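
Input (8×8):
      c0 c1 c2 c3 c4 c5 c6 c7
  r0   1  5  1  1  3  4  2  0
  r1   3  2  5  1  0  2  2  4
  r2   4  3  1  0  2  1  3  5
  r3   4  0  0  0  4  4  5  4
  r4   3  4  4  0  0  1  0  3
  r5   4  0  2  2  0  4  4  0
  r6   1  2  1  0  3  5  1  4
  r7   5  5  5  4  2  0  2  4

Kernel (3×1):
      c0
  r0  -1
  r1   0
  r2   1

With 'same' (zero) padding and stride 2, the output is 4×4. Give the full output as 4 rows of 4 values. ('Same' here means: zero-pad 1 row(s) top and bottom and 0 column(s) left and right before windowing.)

Output[0,0]: The receptive field on the zero-padded input at this output position is [0 / 1 / 3]. Elementwise product with the kernel and sum: 0·-1 + 3·1.

3 5 0 2
1 -5 4 3
0 2 -4 -1
1 3 2 -2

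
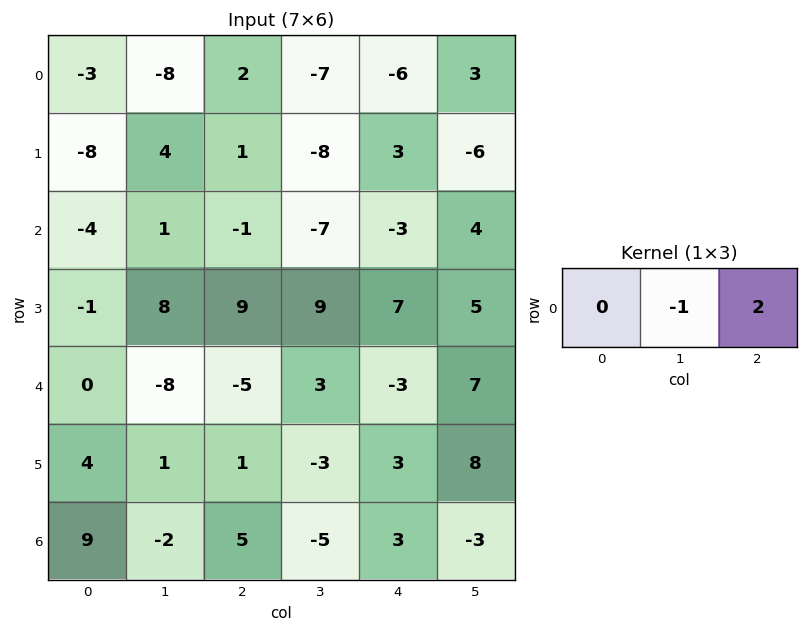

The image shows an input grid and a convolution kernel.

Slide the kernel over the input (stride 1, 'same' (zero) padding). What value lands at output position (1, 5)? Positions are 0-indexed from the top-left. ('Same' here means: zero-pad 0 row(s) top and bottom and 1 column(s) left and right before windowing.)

6

The receptive field on the zero-padded input at this output position is [3 -6 0]. Elementwise product with the kernel and sum: -6·-1 + 0·2.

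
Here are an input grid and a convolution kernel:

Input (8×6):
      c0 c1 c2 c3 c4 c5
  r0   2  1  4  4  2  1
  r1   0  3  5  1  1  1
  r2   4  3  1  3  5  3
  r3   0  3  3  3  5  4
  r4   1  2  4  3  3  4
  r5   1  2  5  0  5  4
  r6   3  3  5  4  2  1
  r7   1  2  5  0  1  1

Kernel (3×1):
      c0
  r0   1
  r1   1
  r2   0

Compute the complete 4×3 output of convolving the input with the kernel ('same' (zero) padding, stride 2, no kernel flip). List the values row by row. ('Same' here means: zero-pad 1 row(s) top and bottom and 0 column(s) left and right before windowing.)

2 4 2
4 6 6
1 7 8
4 10 7

Output[0,0]: The receptive field on the zero-padded input at this output position is [0 / 2 / 0]. Elementwise product with the kernel and sum: 0·1 + 2·1.
Output[0,1]: The receptive field on the zero-padded input at this output position is [0 / 4 / 5]. Elementwise product with the kernel and sum: 0·1 + 4·1.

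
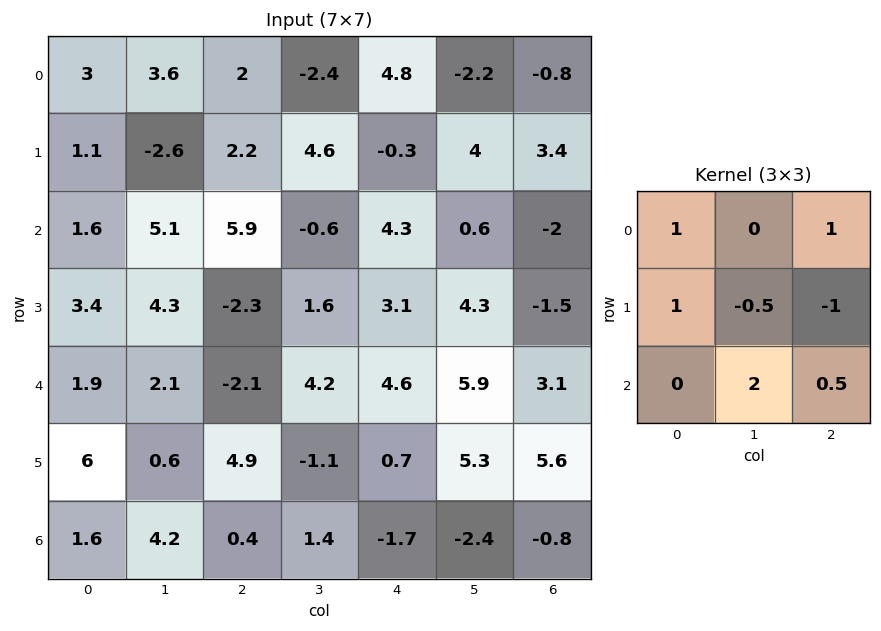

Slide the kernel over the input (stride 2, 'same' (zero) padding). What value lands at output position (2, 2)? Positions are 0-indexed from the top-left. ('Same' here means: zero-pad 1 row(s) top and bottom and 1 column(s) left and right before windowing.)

The receptive field on the zero-padded input at this output position is [1.6 3.1 4.3 / 4.2 4.6 5.9 / -1.1 0.7 5.3]. Elementwise product with the kernel and sum: 1.6·1 + 4.3·1 + 4.2·1 + 4.6·-0.5 + 5.9·-1 + 0.7·2 + 5.3·0.5.

5.95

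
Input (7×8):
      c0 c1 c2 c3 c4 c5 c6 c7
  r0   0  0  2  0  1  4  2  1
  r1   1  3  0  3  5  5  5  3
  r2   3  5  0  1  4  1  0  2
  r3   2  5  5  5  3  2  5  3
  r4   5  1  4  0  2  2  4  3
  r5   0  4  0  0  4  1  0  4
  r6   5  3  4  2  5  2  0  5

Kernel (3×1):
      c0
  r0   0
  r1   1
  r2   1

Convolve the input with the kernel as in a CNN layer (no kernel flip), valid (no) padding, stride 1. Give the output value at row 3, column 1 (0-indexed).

5

The receptive field on the input at this output position is [5 / 1 / 4]. Elementwise product with the kernel and sum: 1·1 + 4·1.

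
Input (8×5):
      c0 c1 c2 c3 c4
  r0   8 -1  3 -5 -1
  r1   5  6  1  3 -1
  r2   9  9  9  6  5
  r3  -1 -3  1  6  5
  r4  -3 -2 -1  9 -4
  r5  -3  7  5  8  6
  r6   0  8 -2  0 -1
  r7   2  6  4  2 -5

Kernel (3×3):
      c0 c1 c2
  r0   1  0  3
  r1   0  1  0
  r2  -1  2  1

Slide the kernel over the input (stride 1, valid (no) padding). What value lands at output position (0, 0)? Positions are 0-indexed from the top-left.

41

The receptive field on the input at this output position is [8 -1 3 / 5 6 1 / 9 9 9]. Elementwise product with the kernel and sum: 8·1 + 3·3 + 6·1 + 9·-1 + 9·2 + 9·1.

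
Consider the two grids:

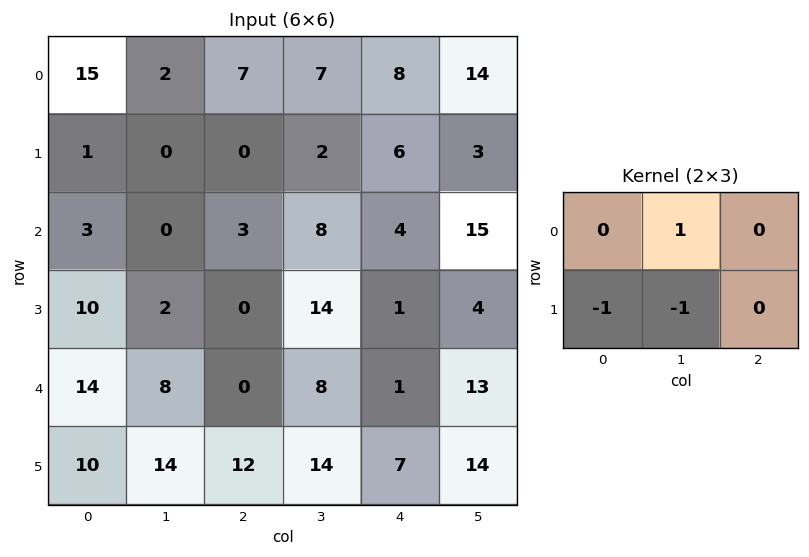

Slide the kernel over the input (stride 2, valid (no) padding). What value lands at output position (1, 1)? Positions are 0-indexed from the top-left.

The receptive field on the input at this output position is [3 8 4 / 0 14 1]. Elementwise product with the kernel and sum: 8·1 + 0·-1 + 14·-1.

-6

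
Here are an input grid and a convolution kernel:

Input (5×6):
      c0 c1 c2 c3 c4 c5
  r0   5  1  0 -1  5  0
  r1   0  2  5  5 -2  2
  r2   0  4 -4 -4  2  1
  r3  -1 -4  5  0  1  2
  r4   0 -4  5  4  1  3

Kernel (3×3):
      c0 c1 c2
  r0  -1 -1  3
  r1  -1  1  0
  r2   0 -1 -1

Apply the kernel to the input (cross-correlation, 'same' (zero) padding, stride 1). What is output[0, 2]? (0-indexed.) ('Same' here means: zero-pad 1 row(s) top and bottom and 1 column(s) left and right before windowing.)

The receptive field on the zero-padded input at this output position is [0 0 0 / 1 0 -1 / 2 5 5]. Elementwise product with the kernel and sum: 0·-1 + 0·-1 + 0·3 + 1·-1 + 0·1 + 5·-1 + 5·-1.

-11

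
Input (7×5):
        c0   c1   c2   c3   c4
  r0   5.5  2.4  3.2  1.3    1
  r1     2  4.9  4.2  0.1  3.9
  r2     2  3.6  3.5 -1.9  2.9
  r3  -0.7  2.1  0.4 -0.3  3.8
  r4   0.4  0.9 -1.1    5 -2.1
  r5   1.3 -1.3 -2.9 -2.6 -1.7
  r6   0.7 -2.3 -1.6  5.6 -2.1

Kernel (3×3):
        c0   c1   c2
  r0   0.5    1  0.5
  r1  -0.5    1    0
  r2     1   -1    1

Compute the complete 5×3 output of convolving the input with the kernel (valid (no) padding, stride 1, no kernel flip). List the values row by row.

12.55 5 9.7
8.2 9.8 5
7.2 10.7 -7.4
2.35 -1.25 5.35
-0 4.5 -7.05

Output[0,0]: The receptive field on the input at this output position is [5.5 2.4 3.2 / 2 4.9 4.2 / 2 3.6 3.5]. Elementwise product with the kernel and sum: 5.5·0.5 + 2.4·1 + 3.2·0.5 + 2·-0.5 + 4.9·1 + 2·1 + 3.6·-1 + 3.5·1.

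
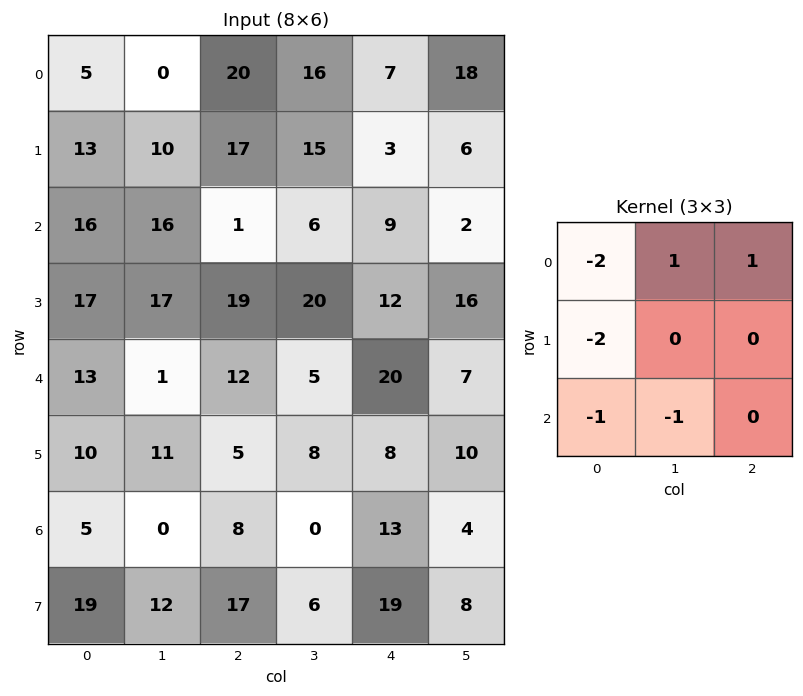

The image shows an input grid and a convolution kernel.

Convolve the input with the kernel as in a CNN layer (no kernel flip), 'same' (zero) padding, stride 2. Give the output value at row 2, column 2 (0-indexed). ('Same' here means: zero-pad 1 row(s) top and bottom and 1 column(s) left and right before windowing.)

-38

The receptive field on the zero-padded input at this output position is [20 12 16 / 5 20 7 / 8 8 10]. Elementwise product with the kernel and sum: 20·-2 + 12·1 + 16·1 + 5·-2 + 8·-1 + 8·-1.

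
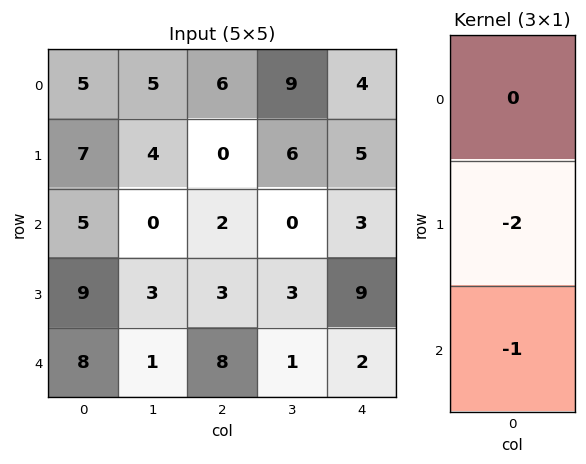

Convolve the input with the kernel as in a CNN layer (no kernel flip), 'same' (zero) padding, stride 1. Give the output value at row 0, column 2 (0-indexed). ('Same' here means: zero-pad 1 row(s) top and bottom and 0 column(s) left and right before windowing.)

-12

The receptive field on the zero-padded input at this output position is [0 / 6 / 0]. Elementwise product with the kernel and sum: 6·-2 + 0·-1.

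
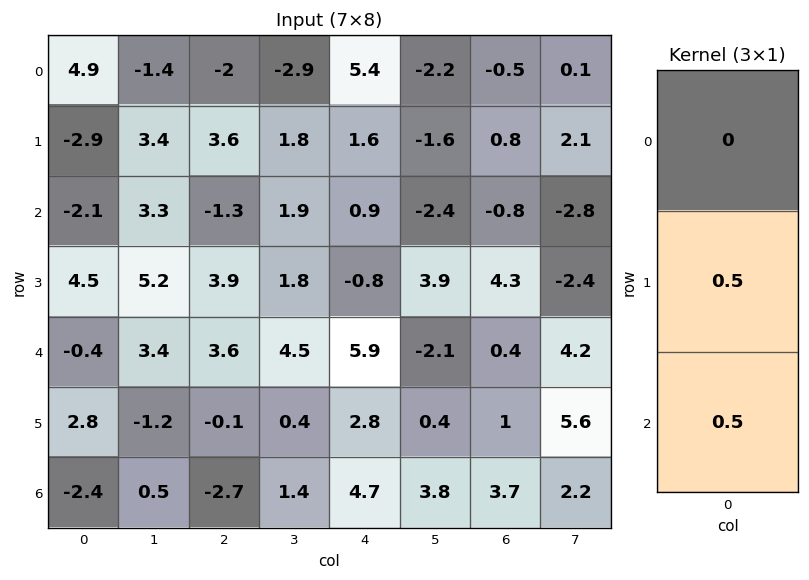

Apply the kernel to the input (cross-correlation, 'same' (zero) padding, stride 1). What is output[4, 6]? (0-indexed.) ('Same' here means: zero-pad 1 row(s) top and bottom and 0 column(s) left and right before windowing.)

The receptive field on the zero-padded input at this output position is [4.3 / 0.4 / 1]. Elementwise product with the kernel and sum: 0.4·0.5 + 1·0.5.

0.7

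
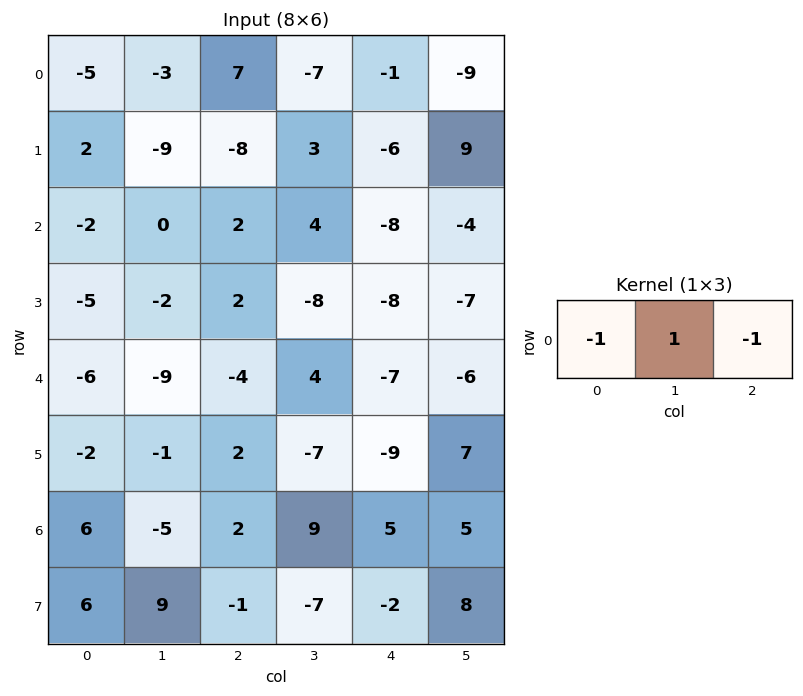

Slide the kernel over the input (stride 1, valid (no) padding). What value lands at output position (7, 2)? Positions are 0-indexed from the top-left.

The receptive field on the input at this output position is [-1 -7 -2]. Elementwise product with the kernel and sum: -1·-1 + -7·1 + -2·-1.

-4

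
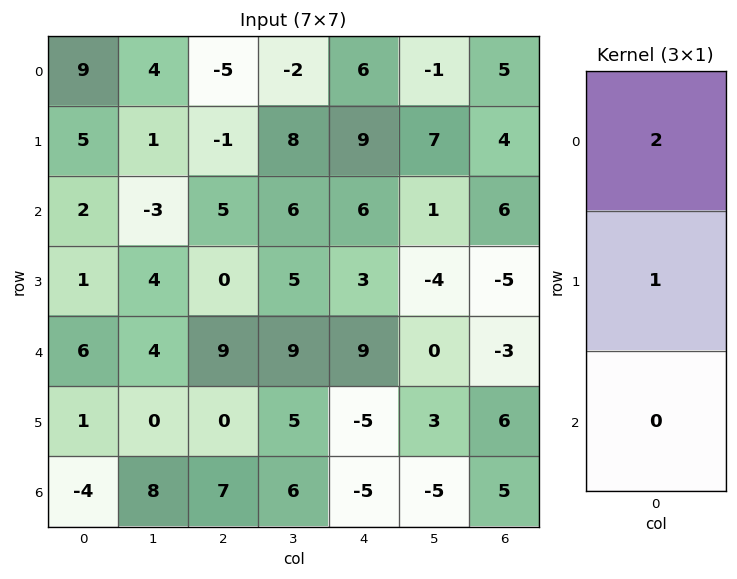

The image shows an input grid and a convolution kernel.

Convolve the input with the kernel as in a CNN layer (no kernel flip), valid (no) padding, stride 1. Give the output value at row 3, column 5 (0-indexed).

-8

The receptive field on the input at this output position is [-4 / 0 / 3]. Elementwise product with the kernel and sum: -4·2 + 0·1.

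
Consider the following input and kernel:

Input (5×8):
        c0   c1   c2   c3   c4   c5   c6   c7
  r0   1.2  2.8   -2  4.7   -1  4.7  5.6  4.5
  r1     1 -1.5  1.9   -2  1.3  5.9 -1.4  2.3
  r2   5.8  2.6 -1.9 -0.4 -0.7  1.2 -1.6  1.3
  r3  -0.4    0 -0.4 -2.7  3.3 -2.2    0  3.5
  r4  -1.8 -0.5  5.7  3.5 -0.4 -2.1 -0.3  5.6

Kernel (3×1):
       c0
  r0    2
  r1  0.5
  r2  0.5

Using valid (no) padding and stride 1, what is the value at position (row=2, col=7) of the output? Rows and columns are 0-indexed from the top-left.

The receptive field on the input at this output position is [1.3 / 3.5 / 5.6]. Elementwise product with the kernel and sum: 1.3·2 + 3.5·0.5 + 5.6·0.5.

7.15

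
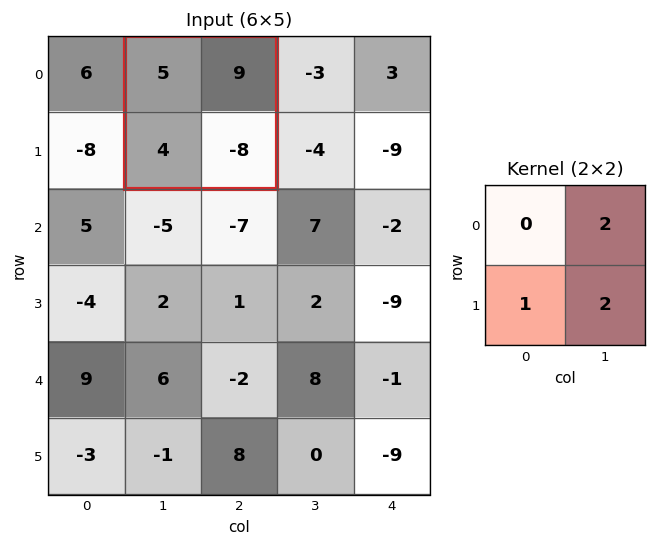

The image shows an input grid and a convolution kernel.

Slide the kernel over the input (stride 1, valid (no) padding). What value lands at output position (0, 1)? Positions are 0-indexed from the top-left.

The receptive field on the input at this output position is [5 9 / 4 -8]. Elementwise product with the kernel and sum: 9·2 + 4·1 + -8·2.

6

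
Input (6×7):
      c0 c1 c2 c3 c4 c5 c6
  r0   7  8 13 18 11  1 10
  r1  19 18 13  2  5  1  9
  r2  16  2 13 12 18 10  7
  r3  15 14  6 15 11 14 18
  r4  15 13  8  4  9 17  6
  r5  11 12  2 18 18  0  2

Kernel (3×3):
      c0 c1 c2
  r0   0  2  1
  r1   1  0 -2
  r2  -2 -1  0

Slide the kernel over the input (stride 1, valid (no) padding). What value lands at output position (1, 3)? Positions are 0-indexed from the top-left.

-38

The receptive field on the input at this output position is [2 5 1 / 12 18 10 / 15 11 14]. Elementwise product with the kernel and sum: 5·2 + 1·1 + 12·1 + 10·-2 + 15·-2 + 11·-1.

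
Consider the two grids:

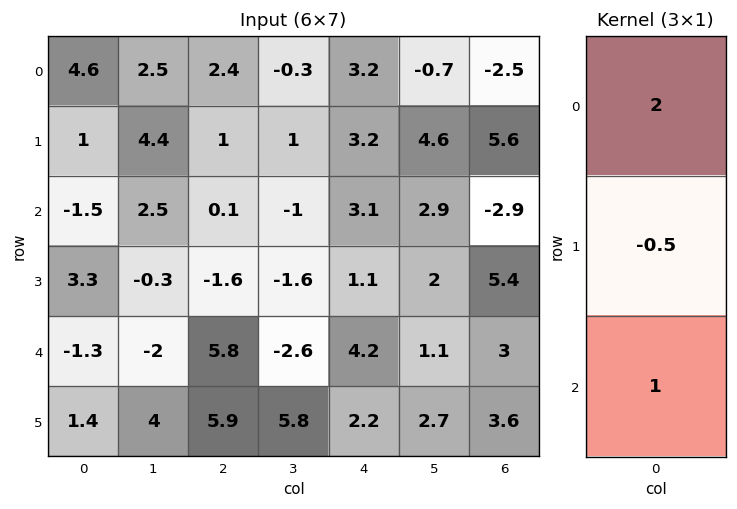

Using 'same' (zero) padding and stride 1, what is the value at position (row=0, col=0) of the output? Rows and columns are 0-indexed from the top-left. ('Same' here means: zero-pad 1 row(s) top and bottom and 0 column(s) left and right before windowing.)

The receptive field on the zero-padded input at this output position is [0 / 4.6 / 1]. Elementwise product with the kernel and sum: 0·2 + 4.6·-0.5 + 1·1.

-1.3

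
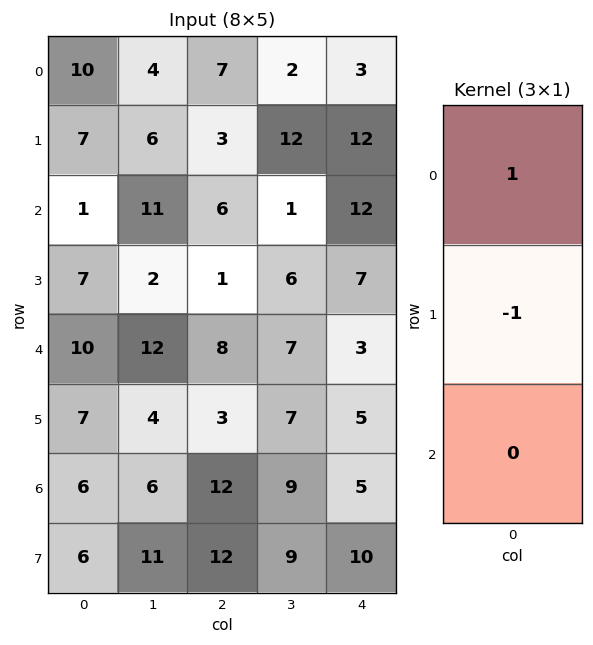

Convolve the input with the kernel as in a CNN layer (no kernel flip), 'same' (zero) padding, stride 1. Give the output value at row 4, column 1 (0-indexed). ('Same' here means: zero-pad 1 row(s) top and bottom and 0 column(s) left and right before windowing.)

The receptive field on the zero-padded input at this output position is [2 / 12 / 4]. Elementwise product with the kernel and sum: 2·1 + 12·-1.

-10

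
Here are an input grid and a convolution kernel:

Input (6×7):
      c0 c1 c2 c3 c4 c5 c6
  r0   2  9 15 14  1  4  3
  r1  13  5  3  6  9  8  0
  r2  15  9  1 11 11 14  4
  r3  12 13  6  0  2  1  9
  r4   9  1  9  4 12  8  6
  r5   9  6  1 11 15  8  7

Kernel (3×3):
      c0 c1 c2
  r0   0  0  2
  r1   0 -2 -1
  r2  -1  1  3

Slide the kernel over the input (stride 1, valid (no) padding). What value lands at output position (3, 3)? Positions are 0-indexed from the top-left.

-2

The receptive field on the input at this output position is [0 2 1 / 4 12 8 / 11 15 8]. Elementwise product with the kernel and sum: 1·2 + 12·-2 + 8·-1 + 11·-1 + 15·1 + 8·3.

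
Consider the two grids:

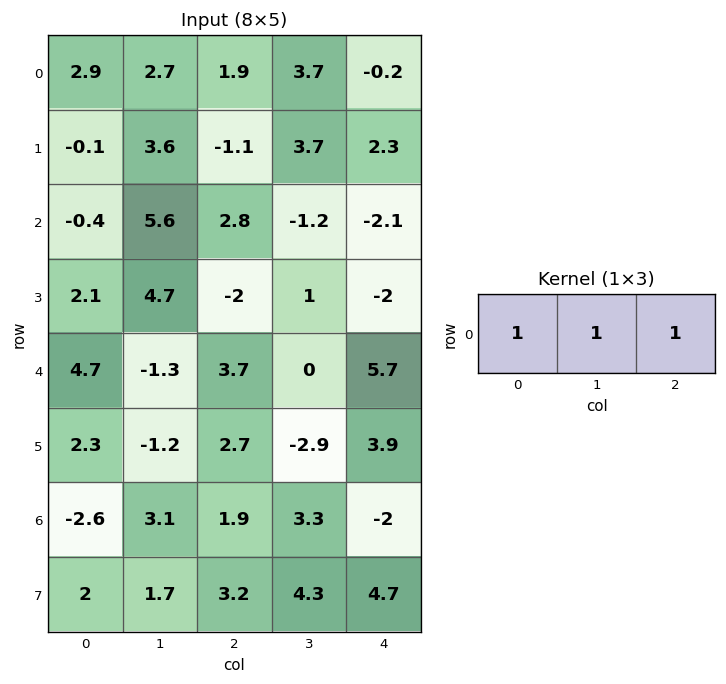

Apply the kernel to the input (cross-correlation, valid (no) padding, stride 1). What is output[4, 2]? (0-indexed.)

9.4

The receptive field on the input at this output position is [3.7 0 5.7]. Elementwise product with the kernel and sum: 3.7·1 + 0·1 + 5.7·1.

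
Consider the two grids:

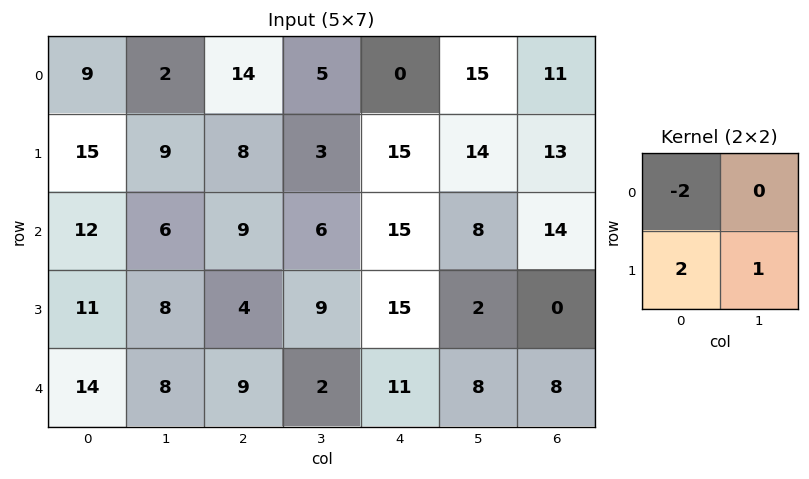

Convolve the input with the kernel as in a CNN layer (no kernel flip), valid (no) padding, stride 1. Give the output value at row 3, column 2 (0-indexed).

12

The receptive field on the input at this output position is [4 9 / 9 2]. Elementwise product with the kernel and sum: 4·-2 + 9·2 + 2·1.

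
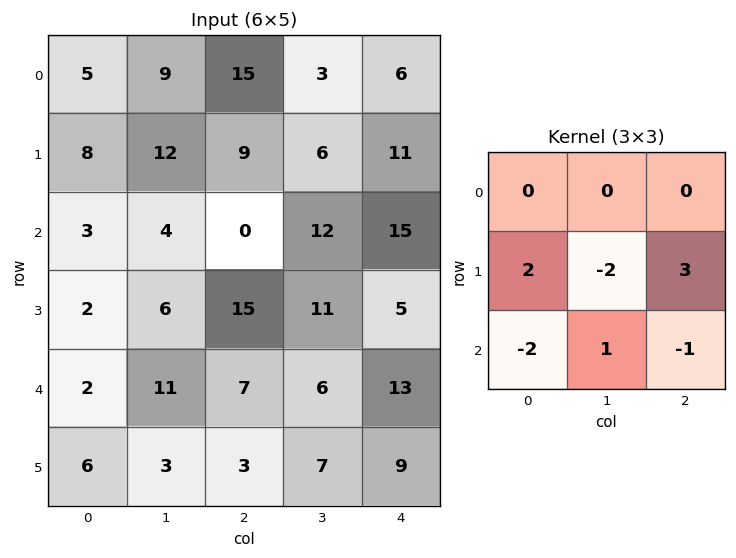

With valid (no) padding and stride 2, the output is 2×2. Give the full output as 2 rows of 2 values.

17 36
37 2

Output[0,0]: The receptive field on the input at this output position is [5 9 15 / 8 12 9 / 3 4 0]. Elementwise product with the kernel and sum: 8·2 + 12·-2 + 9·3 + 3·-2 + 4·1 + 0·-1.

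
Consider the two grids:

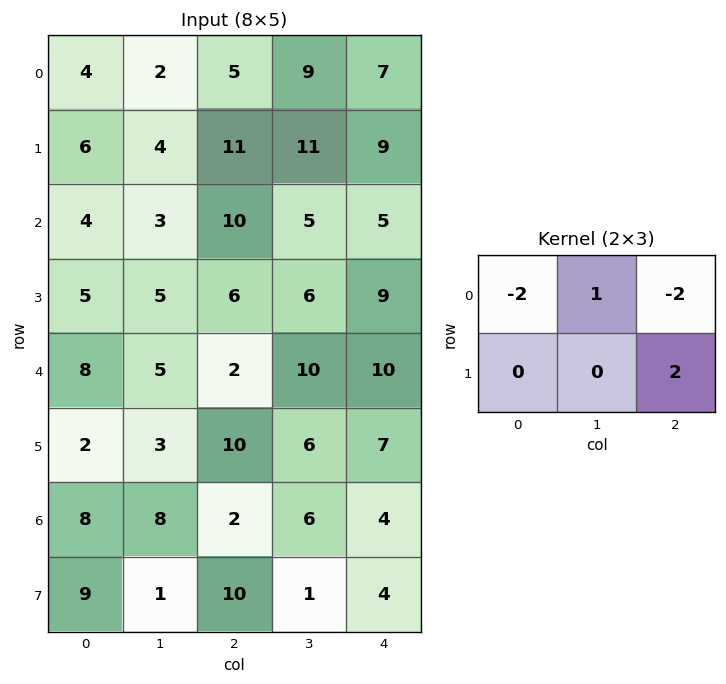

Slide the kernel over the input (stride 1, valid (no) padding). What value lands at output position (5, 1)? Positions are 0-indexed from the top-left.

The receptive field on the input at this output position is [3 10 6 / 8 2 6]. Elementwise product with the kernel and sum: 3·-2 + 10·1 + 6·-2 + 6·2.

4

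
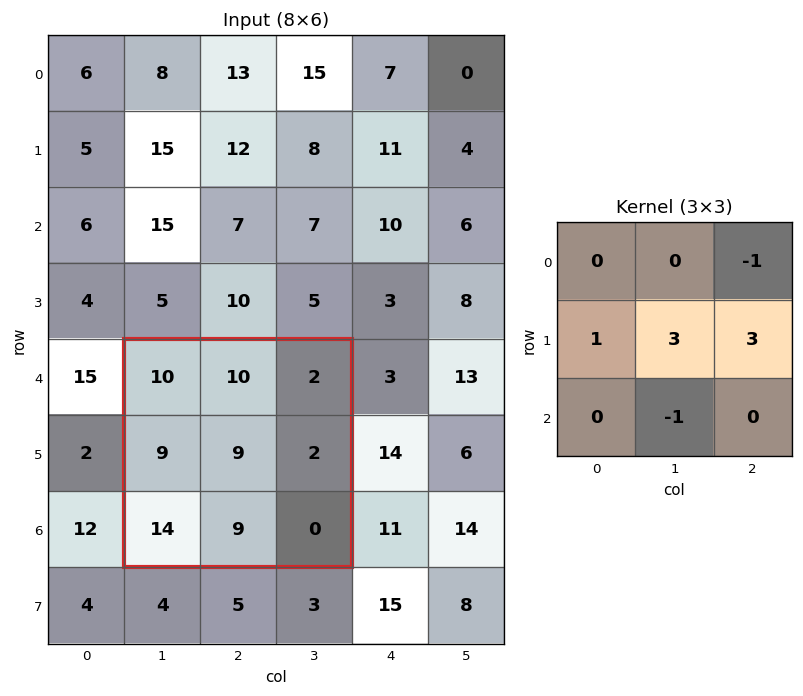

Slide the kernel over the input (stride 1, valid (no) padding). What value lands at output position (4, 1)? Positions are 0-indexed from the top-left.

The receptive field on the input at this output position is [10 10 2 / 9 9 2 / 14 9 0]. Elementwise product with the kernel and sum: 2·-1 + 9·1 + 9·3 + 2·3 + 9·-1.

31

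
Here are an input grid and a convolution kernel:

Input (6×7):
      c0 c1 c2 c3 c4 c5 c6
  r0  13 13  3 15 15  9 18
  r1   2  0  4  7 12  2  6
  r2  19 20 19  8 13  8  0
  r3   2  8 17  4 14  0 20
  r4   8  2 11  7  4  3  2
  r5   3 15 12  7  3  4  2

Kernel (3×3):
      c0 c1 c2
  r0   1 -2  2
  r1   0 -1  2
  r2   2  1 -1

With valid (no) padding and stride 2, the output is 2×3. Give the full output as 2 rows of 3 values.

Output[0,0]: The receptive field on the input at this output position is [13 13 3 / 2 0 4 / 19 20 19]. Elementwise product with the kernel and sum: 13·1 + 13·-2 + 3·2 + 0·-1 + 4·2 + 19·2 + 20·1 + 19·-1.
Output[0,1]: The receptive field on the input at this output position is [3 15 15 / 4 7 12 / 19 8 13]. Elementwise product with the kernel and sum: 3·1 + 15·-2 + 15·2 + 7·-1 + 12·2 + 19·2 + 8·1 + 13·-1.

40 53 77
50 78 46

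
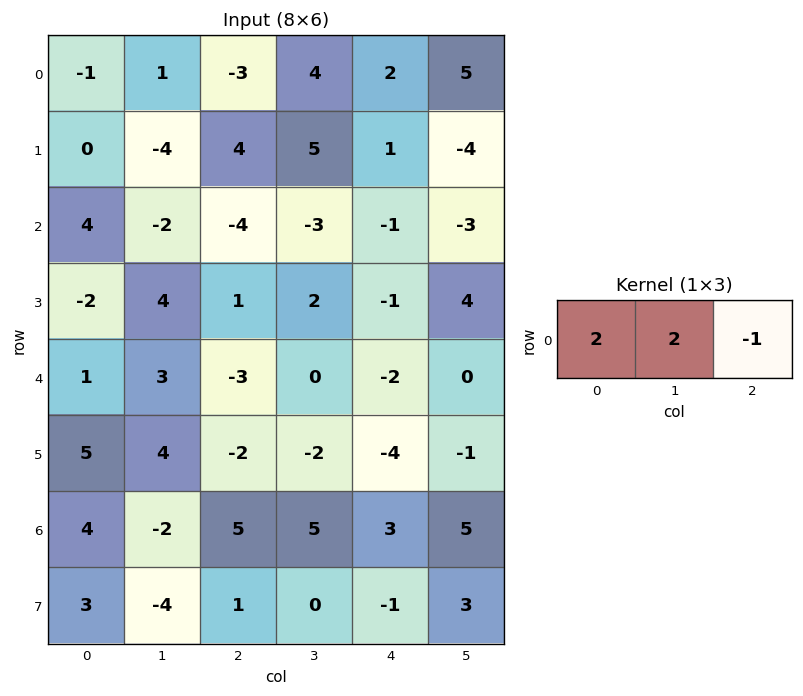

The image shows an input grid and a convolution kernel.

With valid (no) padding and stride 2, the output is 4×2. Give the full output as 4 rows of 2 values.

Output[0,0]: The receptive field on the input at this output position is [-1 1 -3]. Elementwise product with the kernel and sum: -1·2 + 1·2 + -3·-1.
Output[0,1]: The receptive field on the input at this output position is [-3 4 2]. Elementwise product with the kernel and sum: -3·2 + 4·2 + 2·-1.

3 0
8 -13
11 -4
-1 17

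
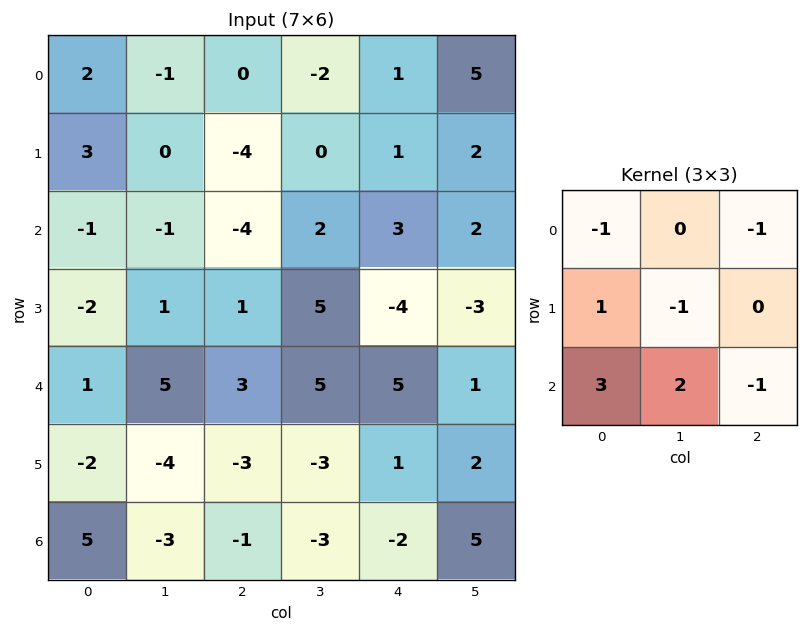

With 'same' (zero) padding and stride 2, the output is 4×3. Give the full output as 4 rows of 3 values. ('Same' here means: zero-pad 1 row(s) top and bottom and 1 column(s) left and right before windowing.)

4 -9 -3
-4 3 7
-2 -19 -11
-1 5 0

Output[0,0]: The receptive field on the zero-padded input at this output position is [0 0 0 / 0 2 -1 / 0 3 0]. Elementwise product with the kernel and sum: 0·-1 + 0·-1 + 0·1 + 2·-1 + 0·3 + 3·2 + 0·-1.
Output[0,1]: The receptive field on the zero-padded input at this output position is [0 0 0 / -1 0 -2 / 0 -4 0]. Elementwise product with the kernel and sum: 0·-1 + 0·-1 + -1·1 + 0·-1 + 0·3 + -4·2 + 0·-1.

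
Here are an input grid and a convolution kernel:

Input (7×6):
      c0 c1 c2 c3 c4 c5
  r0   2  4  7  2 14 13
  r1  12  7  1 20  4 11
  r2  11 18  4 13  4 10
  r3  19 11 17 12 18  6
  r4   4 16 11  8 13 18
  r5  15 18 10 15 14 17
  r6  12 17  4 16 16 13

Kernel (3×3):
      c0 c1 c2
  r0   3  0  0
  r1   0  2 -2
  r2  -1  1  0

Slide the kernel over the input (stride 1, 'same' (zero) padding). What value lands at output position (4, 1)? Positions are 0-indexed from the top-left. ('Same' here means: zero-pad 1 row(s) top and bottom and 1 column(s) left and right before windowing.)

70

The receptive field on the zero-padded input at this output position is [19 11 17 / 4 16 11 / 15 18 10]. Elementwise product with the kernel and sum: 19·3 + 16·2 + 11·-2 + 15·-1 + 18·1.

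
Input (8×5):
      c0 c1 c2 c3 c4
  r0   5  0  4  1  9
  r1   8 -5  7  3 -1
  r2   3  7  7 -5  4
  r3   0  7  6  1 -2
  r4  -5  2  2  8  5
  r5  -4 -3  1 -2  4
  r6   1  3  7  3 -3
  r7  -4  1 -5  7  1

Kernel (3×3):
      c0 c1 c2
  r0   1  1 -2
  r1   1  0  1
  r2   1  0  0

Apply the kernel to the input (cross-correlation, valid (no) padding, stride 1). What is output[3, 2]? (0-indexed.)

The receptive field on the input at this output position is [6 1 -2 / 2 8 5 / 1 -2 4]. Elementwise product with the kernel and sum: 6·1 + 1·1 + -2·-2 + 2·1 + 5·1 + 1·1.

19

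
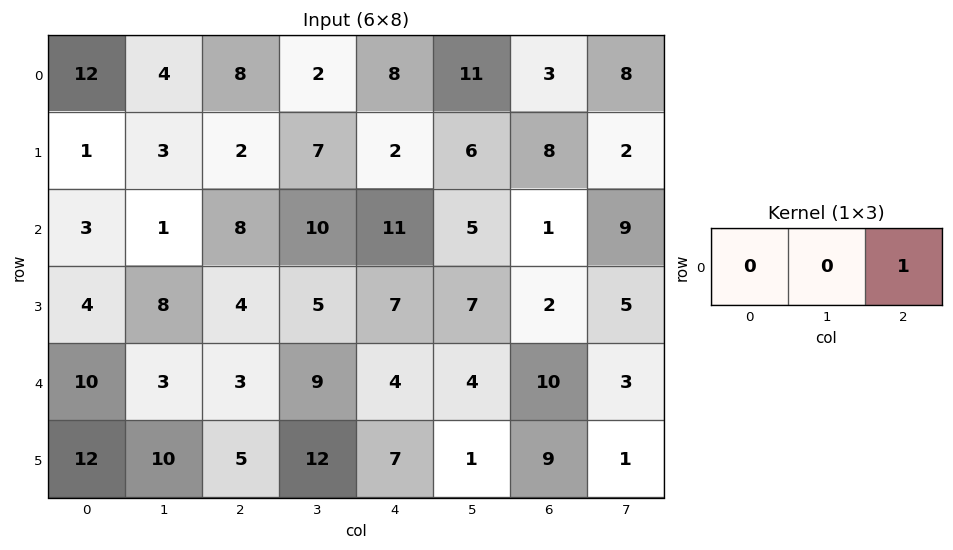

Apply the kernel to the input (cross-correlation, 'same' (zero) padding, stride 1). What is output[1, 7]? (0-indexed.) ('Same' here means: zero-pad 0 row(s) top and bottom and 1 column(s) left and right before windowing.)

The receptive field on the zero-padded input at this output position is [8 2 0]. Elementwise product with the kernel and sum: 0·1.

0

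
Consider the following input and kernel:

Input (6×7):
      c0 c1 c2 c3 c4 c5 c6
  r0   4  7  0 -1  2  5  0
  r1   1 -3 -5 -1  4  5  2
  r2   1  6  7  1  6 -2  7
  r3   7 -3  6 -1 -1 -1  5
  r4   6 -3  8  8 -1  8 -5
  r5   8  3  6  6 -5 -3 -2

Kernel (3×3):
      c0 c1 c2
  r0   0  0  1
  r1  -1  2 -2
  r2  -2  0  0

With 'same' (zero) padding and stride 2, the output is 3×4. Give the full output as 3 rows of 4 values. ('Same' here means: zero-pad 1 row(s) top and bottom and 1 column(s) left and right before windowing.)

-6 1 -3 -15
-13 11 22 18
15 -4 -39 -12

Output[0,0]: The receptive field on the zero-padded input at this output position is [0 0 0 / 0 4 7 / 0 1 -3]. Elementwise product with the kernel and sum: 0·1 + 0·-1 + 4·2 + 7·-2 + 0·-2.
Output[0,1]: The receptive field on the zero-padded input at this output position is [0 0 0 / 7 0 -1 / -3 -5 -1]. Elementwise product with the kernel and sum: 0·1 + 7·-1 + 0·2 + -1·-2 + -3·-2.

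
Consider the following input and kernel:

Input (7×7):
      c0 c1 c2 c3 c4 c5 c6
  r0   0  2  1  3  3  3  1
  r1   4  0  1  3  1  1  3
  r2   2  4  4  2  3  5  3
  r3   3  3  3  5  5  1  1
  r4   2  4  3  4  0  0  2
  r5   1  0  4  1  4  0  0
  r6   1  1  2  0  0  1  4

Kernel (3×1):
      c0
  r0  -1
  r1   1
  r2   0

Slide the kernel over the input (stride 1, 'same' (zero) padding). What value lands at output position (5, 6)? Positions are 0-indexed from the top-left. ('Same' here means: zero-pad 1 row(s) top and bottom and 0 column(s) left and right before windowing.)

The receptive field on the zero-padded input at this output position is [2 / 0 / 4]. Elementwise product with the kernel and sum: 2·-1 + 0·1.

-2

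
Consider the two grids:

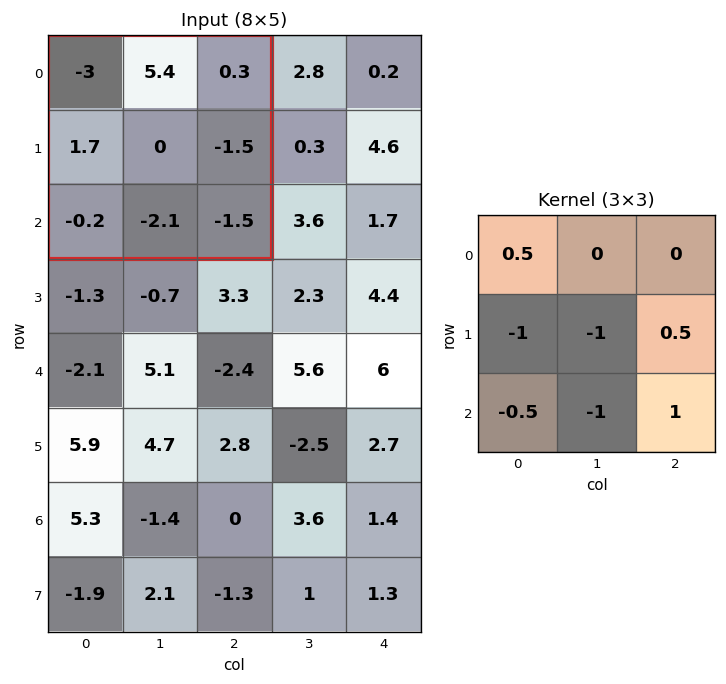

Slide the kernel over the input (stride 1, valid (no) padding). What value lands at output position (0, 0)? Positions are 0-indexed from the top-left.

-3.25

The receptive field on the input at this output position is [-3 5.4 0.3 / 1.7 0 -1.5 / -0.2 -2.1 -1.5]. Elementwise product with the kernel and sum: -3·0.5 + 1.7·-1 + 0·-1 + -1.5·0.5 + -0.2·-0.5 + -2.1·-1 + -1.5·1.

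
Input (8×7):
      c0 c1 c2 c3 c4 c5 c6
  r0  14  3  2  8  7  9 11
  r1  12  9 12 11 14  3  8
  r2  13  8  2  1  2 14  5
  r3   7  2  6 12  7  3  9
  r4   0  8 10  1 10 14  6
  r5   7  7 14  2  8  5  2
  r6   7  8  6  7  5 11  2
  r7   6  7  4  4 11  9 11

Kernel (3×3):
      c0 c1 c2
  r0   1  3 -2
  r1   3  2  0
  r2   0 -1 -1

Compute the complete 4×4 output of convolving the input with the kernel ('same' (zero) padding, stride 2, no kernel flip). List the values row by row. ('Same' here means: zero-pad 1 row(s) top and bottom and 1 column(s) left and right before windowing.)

7 -10 21 41
35 33 44 70
3 24 37 82
8 73 27 37

Output[0,0]: The receptive field on the zero-padded input at this output position is [0 0 0 / 0 14 3 / 0 12 9]. Elementwise product with the kernel and sum: 0·1 + 0·3 + 0·-2 + 0·3 + 14·2 + 12·-1 + 9·-1.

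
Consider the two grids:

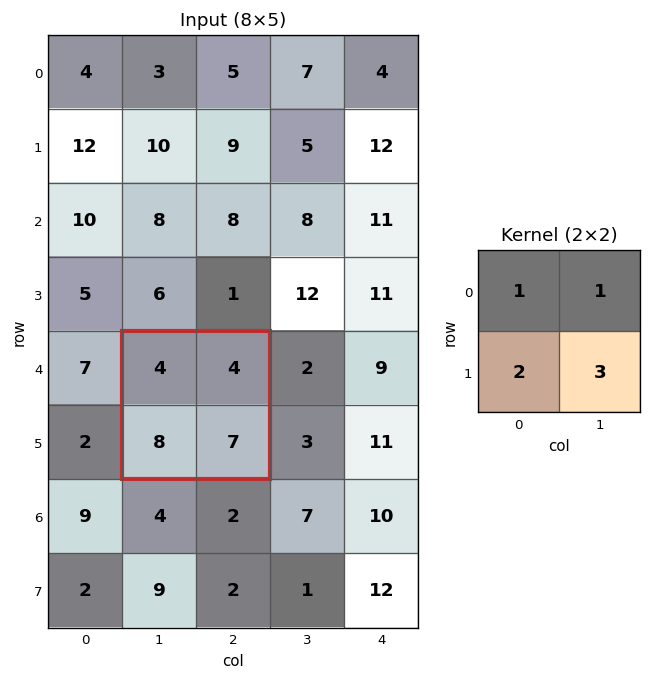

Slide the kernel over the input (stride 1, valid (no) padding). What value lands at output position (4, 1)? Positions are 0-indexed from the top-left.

The receptive field on the input at this output position is [4 4 / 8 7]. Elementwise product with the kernel and sum: 4·1 + 4·1 + 8·2 + 7·3.

45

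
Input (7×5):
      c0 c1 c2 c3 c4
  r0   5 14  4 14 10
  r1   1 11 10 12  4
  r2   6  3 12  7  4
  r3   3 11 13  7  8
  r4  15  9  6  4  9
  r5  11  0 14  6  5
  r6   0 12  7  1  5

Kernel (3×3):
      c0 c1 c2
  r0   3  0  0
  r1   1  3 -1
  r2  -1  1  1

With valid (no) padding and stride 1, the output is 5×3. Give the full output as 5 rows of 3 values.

Output[0,0]: The receptive field on the input at this output position is [5 14 4 / 1 11 10 / 6 3 12]. Elementwise product with the kernel and sum: 5·3 + 1·1 + 11·3 + 10·-1 + 6·-1 + 3·1 + 12·1.
Output[0,1]: The receptive field on the input at this output position is [14 4 14 / 11 10 12 / 3 12 7]. Elementwise product with the kernel and sum: 14·3 + 11·1 + 10·3 + 12·-1 + 3·-1 + 12·1 + 7·1.

48 87 53
27 74 61
41 53 69
48 76 45
61 59 44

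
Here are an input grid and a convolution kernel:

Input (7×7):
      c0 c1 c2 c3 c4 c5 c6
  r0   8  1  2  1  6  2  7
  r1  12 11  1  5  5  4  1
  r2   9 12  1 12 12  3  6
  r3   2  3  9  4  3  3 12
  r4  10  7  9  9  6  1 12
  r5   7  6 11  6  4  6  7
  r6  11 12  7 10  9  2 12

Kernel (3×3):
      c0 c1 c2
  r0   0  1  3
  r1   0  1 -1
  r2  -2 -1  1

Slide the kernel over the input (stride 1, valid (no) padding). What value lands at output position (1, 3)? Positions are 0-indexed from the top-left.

The receptive field on the input at this output position is [5 5 4 / 12 12 3 / 4 3 3]. Elementwise product with the kernel and sum: 5·1 + 4·3 + 12·1 + 3·-1 + 4·-2 + 3·-1 + 3·1.

18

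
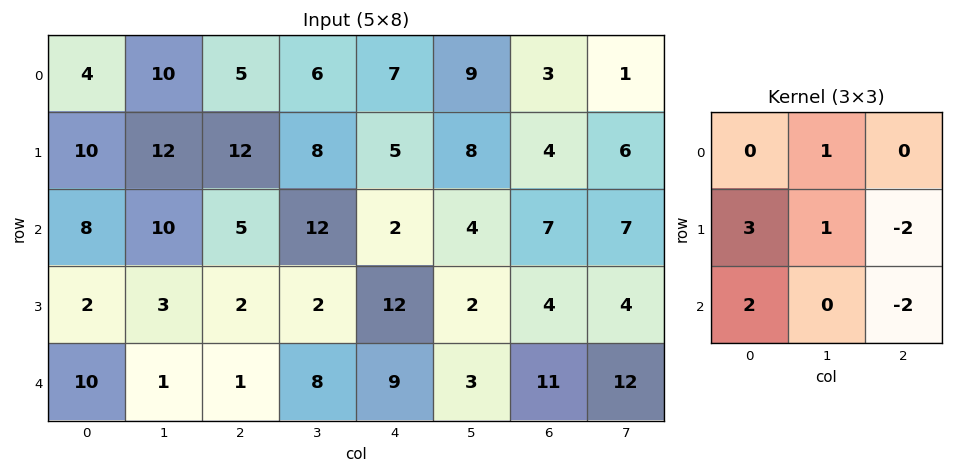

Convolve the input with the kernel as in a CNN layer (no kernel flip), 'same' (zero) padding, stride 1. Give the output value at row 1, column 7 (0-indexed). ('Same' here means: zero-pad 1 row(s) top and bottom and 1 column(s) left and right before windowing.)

The receptive field on the zero-padded input at this output position is [3 1 0 / 4 6 0 / 7 7 0]. Elementwise product with the kernel and sum: 1·1 + 4·3 + 6·1 + 0·-2 + 7·2 + 0·-2.

33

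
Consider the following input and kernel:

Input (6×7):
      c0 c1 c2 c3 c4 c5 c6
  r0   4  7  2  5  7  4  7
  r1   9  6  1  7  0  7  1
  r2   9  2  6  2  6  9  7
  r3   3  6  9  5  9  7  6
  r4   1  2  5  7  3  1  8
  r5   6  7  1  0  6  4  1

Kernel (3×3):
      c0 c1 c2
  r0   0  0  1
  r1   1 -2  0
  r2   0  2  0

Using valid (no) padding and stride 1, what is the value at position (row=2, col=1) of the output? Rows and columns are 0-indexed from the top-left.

The receptive field on the input at this output position is [2 6 2 / 6 9 5 / 2 5 7]. Elementwise product with the kernel and sum: 2·1 + 6·1 + 9·-2 + 5·2.

0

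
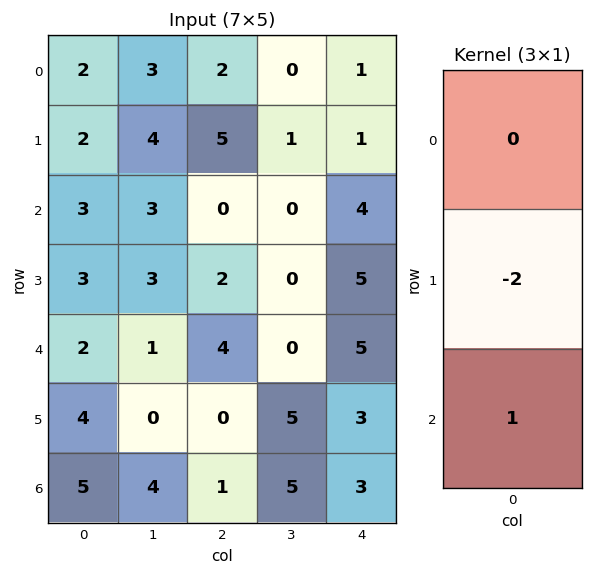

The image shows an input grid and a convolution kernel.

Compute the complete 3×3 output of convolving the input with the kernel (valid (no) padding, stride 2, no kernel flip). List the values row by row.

Output[0,0]: The receptive field on the input at this output position is [2 / 2 / 3]. Elementwise product with the kernel and sum: 2·-2 + 3·1.
Output[0,1]: The receptive field on the input at this output position is [2 / 5 / 0]. Elementwise product with the kernel and sum: 5·-2 + 0·1.

-1 -10 2
-4 0 -5
-3 1 -3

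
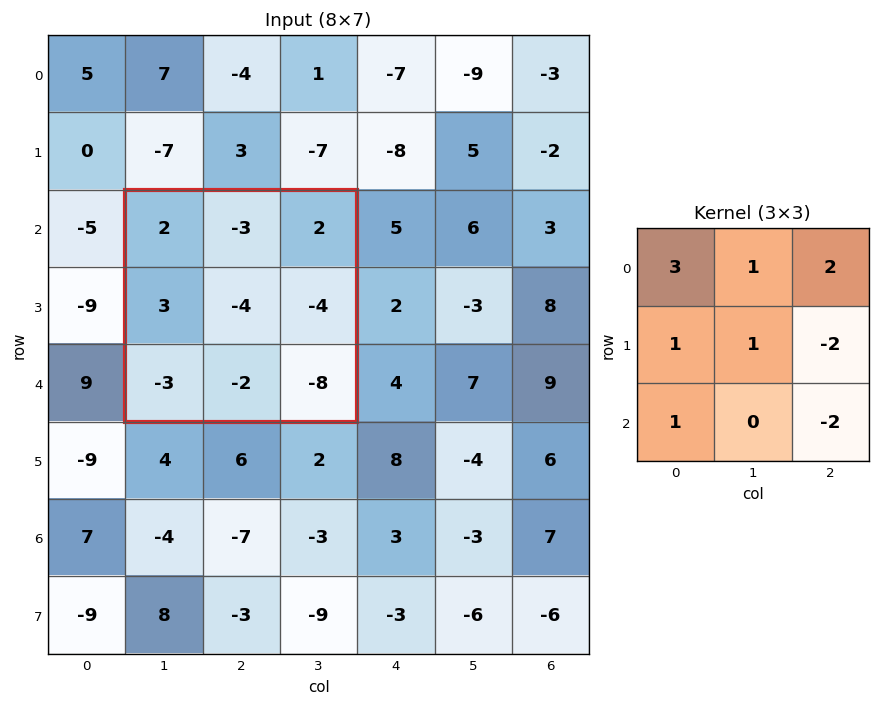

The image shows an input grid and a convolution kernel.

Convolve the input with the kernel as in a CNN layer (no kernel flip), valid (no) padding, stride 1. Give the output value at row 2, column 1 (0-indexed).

27

The receptive field on the input at this output position is [2 -3 2 / 3 -4 -4 / -3 -2 -8]. Elementwise product with the kernel and sum: 2·3 + -3·1 + 2·2 + 3·1 + -4·1 + -4·-2 + -3·1 + -8·-2.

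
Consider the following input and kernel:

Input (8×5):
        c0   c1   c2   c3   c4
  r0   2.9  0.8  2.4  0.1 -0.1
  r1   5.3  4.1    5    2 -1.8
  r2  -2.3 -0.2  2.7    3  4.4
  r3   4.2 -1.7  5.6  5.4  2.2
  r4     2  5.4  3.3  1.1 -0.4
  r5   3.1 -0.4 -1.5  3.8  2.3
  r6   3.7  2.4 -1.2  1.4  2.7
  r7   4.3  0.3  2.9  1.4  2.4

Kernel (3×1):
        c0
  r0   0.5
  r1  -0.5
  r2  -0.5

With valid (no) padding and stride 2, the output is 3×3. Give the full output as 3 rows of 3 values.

Output[0,0]: The receptive field on the input at this output position is [2.9 / 5.3 / -2.3]. Elementwise product with the kernel and sum: 2.9·0.5 + 5.3·-0.5 + -2.3·-0.5.
Output[0,1]: The receptive field on the input at this output position is [2.4 / 5 / 2.7]. Elementwise product with the kernel and sum: 2.4·0.5 + 5·-0.5 + 2.7·-0.5.

-0.05 -2.65 -1.35
-4.25 -3.1 1.3
-2.4 3 -2.7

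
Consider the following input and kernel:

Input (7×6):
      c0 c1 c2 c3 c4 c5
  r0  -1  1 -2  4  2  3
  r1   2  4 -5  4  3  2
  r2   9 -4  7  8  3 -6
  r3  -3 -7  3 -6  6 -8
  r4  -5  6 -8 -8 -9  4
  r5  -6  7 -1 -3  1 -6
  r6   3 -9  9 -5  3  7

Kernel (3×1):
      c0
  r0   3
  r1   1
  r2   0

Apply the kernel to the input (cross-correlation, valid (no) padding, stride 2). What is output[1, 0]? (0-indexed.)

The receptive field on the input at this output position is [9 / -3 / -5]. Elementwise product with the kernel and sum: 9·3 + -3·1.

24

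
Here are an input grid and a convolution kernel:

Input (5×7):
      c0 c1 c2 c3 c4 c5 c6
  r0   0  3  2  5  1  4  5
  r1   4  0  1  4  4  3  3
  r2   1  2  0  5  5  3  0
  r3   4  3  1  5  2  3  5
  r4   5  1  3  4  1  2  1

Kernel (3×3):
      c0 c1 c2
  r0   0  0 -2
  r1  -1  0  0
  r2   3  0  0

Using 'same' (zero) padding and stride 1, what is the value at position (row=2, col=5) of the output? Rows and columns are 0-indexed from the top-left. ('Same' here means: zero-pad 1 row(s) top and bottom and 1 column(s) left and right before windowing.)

-5

The receptive field on the zero-padded input at this output position is [4 3 3 / 5 3 0 / 2 3 5]. Elementwise product with the kernel and sum: 3·-2 + 5·-1 + 2·3.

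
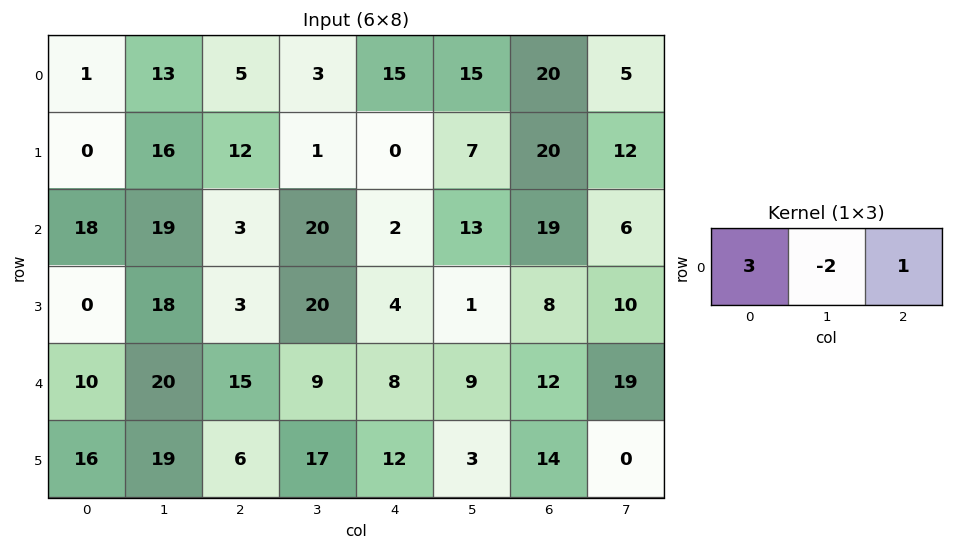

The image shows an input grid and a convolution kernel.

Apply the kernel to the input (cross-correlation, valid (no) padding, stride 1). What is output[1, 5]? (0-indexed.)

-7

The receptive field on the input at this output position is [7 20 12]. Elementwise product with the kernel and sum: 7·3 + 20·-2 + 12·1.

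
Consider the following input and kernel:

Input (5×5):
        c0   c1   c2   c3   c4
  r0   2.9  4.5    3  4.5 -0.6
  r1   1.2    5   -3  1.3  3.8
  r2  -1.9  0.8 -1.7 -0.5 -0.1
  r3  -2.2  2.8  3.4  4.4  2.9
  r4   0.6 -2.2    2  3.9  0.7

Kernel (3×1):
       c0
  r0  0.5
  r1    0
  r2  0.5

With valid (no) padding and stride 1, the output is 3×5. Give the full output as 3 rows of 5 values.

0.5 2.65 0.65 2 -0.35
-0.5 3.9 0.2 2.85 3.35
-0.65 -0.7 0.15 1.7 0.3

Output[0,0]: The receptive field on the input at this output position is [2.9 / 1.2 / -1.9]. Elementwise product with the kernel and sum: 2.9·0.5 + -1.9·0.5.
Output[0,1]: The receptive field on the input at this output position is [4.5 / 5 / 0.8]. Elementwise product with the kernel and sum: 4.5·0.5 + 0.8·0.5.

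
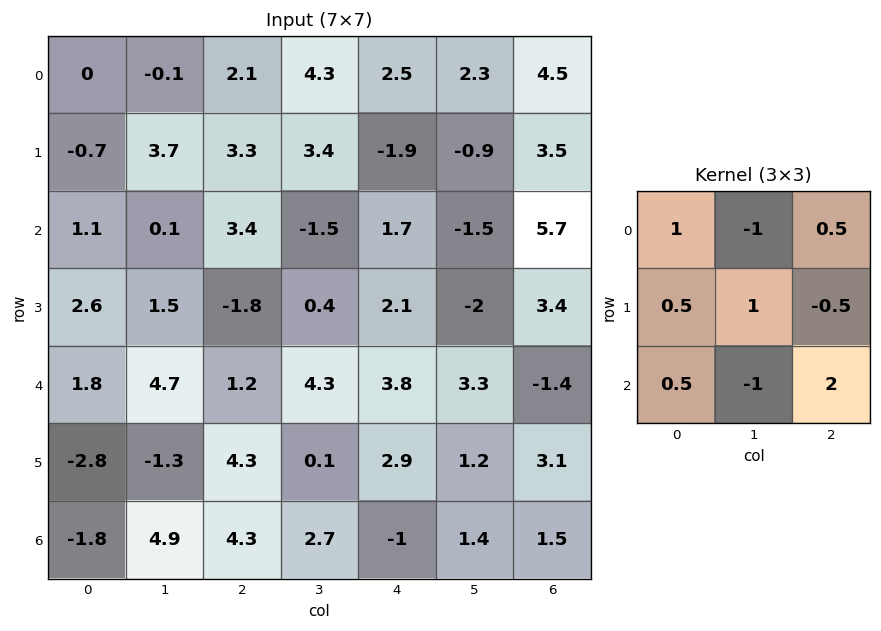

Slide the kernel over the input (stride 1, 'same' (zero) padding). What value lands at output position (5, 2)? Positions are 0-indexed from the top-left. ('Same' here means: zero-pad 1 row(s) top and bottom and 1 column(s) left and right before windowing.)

12.8

The receptive field on the zero-padded input at this output position is [4.7 1.2 4.3 / -1.3 4.3 0.1 / 4.9 4.3 2.7]. Elementwise product with the kernel and sum: 4.7·1 + 1.2·-1 + 4.3·0.5 + -1.3·0.5 + 4.3·1 + 0.1·-0.5 + 4.9·0.5 + 4.3·-1 + 2.7·2.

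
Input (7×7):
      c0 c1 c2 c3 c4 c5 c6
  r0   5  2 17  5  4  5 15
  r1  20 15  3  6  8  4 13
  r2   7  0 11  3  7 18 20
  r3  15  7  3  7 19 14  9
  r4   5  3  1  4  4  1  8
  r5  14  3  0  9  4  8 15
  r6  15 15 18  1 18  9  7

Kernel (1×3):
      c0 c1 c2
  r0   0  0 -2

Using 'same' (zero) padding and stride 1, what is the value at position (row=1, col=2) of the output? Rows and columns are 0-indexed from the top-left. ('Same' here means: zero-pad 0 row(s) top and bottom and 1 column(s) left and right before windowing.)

The receptive field on the zero-padded input at this output position is [15 3 6]. Elementwise product with the kernel and sum: 6·-2.

-12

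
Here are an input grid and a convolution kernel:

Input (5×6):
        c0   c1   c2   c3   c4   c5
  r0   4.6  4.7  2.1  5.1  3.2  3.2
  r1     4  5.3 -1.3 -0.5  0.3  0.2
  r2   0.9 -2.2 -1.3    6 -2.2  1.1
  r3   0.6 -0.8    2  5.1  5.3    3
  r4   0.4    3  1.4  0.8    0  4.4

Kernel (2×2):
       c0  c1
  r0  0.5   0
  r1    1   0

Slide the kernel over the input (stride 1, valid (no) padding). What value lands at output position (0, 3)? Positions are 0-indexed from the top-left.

The receptive field on the input at this output position is [5.1 3.2 / -0.5 0.3]. Elementwise product with the kernel and sum: 5.1·0.5 + -0.5·1.

2.05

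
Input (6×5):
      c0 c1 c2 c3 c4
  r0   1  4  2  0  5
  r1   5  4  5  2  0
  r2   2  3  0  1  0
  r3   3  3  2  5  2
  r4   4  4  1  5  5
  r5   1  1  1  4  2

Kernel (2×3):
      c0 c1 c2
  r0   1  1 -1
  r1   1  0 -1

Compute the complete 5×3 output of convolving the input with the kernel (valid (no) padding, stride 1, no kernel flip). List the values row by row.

3 8 2
6 9 7
6 0 1
7 -1 1
7 -3 0

Output[0,0]: The receptive field on the input at this output position is [1 4 2 / 5 4 5]. Elementwise product with the kernel and sum: 1·1 + 4·1 + 2·-1 + 5·1 + 5·-1.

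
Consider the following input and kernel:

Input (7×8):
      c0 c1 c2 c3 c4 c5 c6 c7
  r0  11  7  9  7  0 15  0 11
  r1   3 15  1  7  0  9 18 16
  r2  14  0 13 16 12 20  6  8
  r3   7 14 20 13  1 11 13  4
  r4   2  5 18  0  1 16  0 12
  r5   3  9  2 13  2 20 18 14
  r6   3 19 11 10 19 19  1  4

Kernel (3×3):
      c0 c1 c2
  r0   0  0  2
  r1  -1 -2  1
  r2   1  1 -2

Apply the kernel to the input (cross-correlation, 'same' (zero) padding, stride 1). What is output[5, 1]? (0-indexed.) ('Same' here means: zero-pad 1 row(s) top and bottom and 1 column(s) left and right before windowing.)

17

The receptive field on the zero-padded input at this output position is [2 5 18 / 3 9 2 / 3 19 11]. Elementwise product with the kernel and sum: 18·2 + 3·-1 + 9·-2 + 2·1 + 3·1 + 19·1 + 11·-2.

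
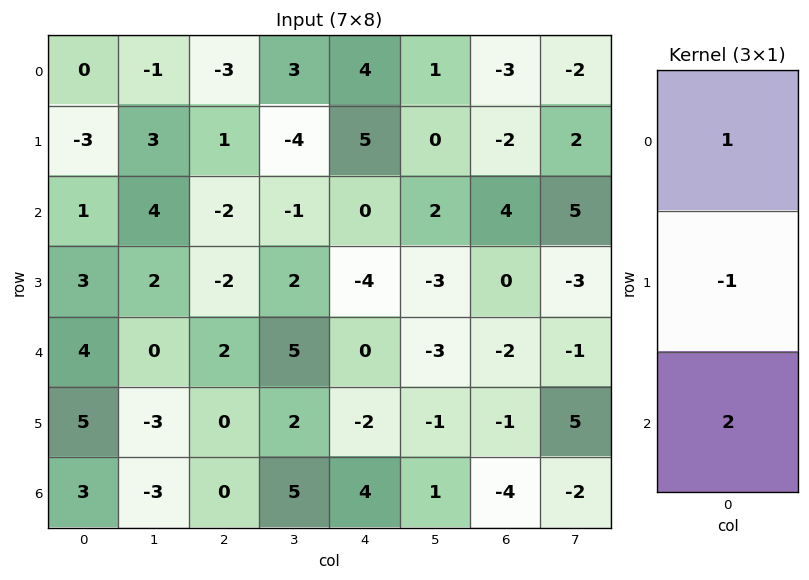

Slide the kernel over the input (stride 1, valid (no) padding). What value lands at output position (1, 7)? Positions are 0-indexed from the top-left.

The receptive field on the input at this output position is [2 / 5 / -3]. Elementwise product with the kernel and sum: 2·1 + 5·-1 + -3·2.

-9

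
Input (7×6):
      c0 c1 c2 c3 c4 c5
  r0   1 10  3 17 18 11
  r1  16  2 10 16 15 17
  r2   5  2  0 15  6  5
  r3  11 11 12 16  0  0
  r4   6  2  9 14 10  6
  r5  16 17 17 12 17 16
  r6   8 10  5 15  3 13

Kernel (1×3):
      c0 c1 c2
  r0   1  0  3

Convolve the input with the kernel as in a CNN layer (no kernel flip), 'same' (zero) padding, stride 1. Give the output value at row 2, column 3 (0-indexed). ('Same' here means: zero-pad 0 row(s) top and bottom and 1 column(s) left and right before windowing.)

The receptive field on the zero-padded input at this output position is [0 15 6]. Elementwise product with the kernel and sum: 0·1 + 6·3.

18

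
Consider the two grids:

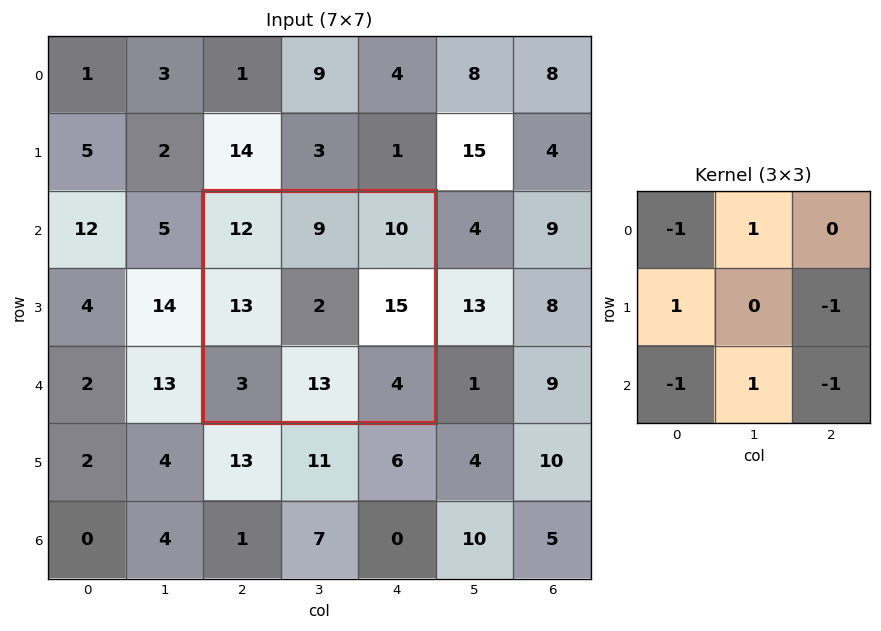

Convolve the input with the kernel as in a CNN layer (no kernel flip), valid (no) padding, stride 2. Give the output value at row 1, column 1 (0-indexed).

The receptive field on the input at this output position is [12 9 10 / 13 2 15 / 3 13 4]. Elementwise product with the kernel and sum: 12·-1 + 9·1 + 13·1 + 15·-1 + 3·-1 + 13·1 + 4·-1.

1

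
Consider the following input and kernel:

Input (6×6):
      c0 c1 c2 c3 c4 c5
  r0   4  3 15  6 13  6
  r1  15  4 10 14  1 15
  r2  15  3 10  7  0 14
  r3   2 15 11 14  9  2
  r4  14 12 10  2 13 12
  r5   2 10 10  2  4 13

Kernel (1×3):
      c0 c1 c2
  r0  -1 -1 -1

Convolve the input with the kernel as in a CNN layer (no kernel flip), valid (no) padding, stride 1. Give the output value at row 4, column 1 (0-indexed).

The receptive field on the input at this output position is [12 10 2]. Elementwise product with the kernel and sum: 12·-1 + 10·-1 + 2·-1.

-24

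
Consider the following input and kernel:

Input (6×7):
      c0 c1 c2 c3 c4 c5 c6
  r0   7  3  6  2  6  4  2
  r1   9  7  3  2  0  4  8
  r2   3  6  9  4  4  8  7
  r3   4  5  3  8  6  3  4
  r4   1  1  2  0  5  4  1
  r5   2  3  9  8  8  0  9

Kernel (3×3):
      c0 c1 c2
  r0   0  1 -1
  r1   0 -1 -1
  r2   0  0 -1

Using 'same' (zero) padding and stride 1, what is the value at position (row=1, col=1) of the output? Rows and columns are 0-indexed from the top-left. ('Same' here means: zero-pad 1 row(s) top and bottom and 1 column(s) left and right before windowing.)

-22

The receptive field on the zero-padded input at this output position is [7 3 6 / 9 7 3 / 3 6 9]. Elementwise product with the kernel and sum: 3·1 + 6·-1 + 7·-1 + 3·-1 + 9·-1.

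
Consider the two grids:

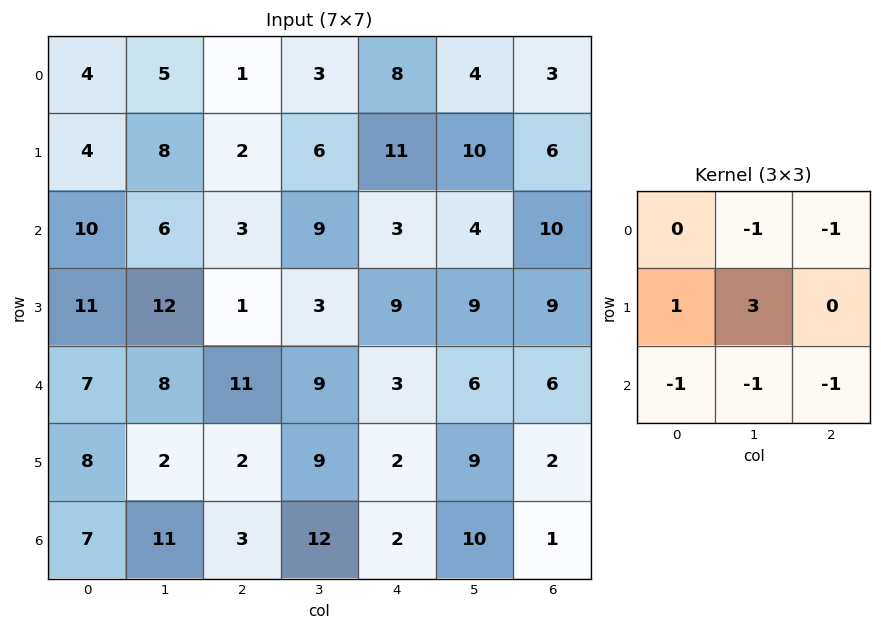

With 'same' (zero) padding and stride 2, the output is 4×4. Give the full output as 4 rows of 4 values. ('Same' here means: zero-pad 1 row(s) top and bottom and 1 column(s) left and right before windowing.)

Output[0,0]: The receptive field on the zero-padded input at this output position is [0 0 0 / 0 4 5 / 0 4 8]. Elementwise product with the kernel and sum: 0·-1 + 0·-1 + 0·1 + 4·3 + 0·-1 + 4·-1 + 8·-1.
Output[0,1]: The receptive field on the zero-padded input at this output position is [0 0 0 / 5 1 3 / 8 2 6]. Elementwise product with the kernel and sum: 0·-1 + 0·-1 + 5·1 + 1·3 + 8·-1 + 2·-1 + 6·-1.

0 -8 0 -3
-5 -9 -24 10
-12 24 -20 4
11 9 7 11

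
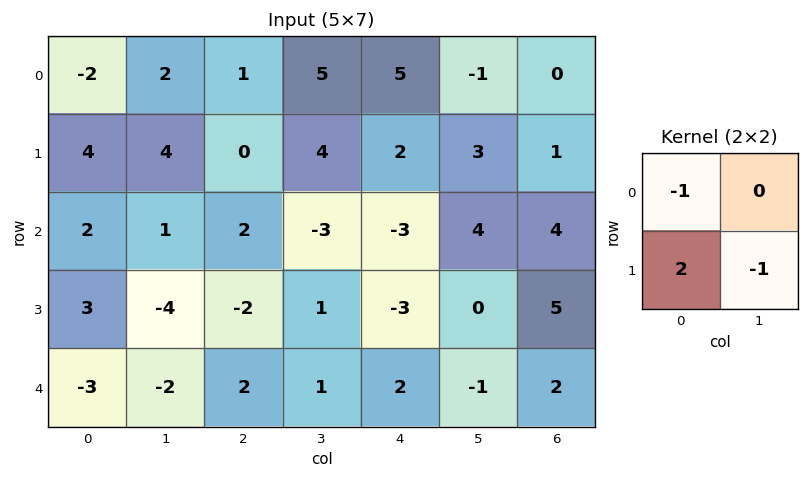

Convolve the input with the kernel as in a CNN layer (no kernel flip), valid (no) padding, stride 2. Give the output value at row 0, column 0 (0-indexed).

6

The receptive field on the input at this output position is [-2 2 / 4 4]. Elementwise product with the kernel and sum: -2·-1 + 4·2 + 4·-1.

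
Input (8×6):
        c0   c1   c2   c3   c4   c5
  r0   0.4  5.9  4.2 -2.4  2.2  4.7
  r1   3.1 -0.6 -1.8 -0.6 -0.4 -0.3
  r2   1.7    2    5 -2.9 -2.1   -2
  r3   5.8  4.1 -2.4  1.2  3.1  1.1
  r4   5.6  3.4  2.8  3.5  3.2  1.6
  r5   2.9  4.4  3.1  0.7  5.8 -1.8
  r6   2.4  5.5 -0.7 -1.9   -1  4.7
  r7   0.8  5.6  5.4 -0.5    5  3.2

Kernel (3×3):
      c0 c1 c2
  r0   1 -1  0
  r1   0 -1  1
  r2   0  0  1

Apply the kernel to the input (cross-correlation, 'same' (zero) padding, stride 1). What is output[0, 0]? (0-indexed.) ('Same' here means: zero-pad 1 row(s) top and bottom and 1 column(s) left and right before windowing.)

4.9

The receptive field on the zero-padded input at this output position is [0 0 0 / 0 0.4 5.9 / 0 3.1 -0.6]. Elementwise product with the kernel and sum: 0·1 + 0·-1 + 0.4·-1 + 5.9·1 + -0.6·1.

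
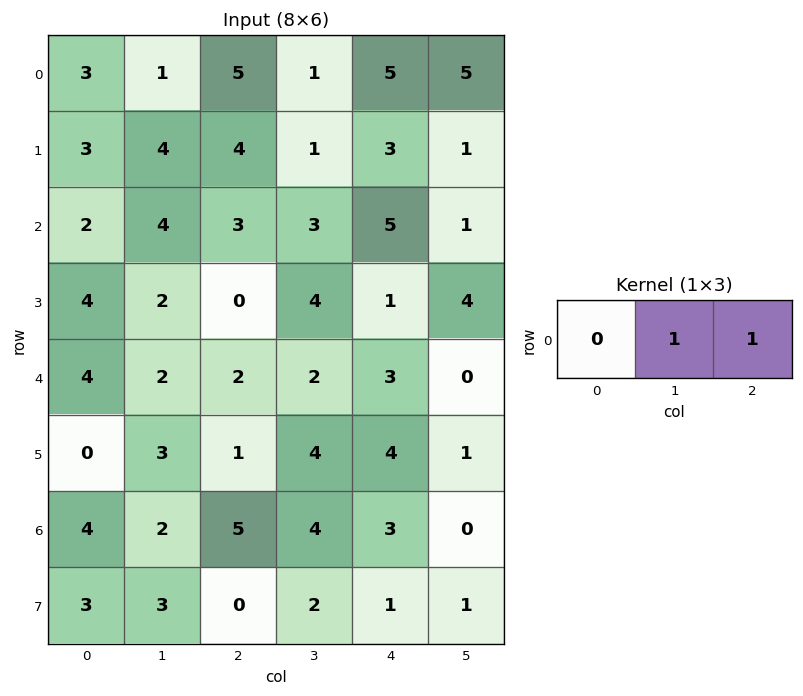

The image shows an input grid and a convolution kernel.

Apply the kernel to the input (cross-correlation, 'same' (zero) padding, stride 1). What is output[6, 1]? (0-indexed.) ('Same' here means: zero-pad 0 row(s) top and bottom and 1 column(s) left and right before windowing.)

The receptive field on the zero-padded input at this output position is [4 2 5]. Elementwise product with the kernel and sum: 2·1 + 5·1.

7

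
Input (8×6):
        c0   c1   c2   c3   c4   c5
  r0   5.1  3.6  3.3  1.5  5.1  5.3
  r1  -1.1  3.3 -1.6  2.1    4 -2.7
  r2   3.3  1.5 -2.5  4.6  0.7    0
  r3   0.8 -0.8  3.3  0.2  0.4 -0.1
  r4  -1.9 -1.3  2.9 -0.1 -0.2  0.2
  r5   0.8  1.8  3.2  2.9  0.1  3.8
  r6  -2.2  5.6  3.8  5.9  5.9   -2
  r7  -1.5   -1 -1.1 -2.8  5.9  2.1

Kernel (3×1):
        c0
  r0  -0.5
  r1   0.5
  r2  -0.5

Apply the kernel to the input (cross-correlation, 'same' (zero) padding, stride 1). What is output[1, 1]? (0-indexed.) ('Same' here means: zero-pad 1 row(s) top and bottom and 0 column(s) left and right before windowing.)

-0.9

The receptive field on the zero-padded input at this output position is [3.6 / 3.3 / 1.5]. Elementwise product with the kernel and sum: 3.6·-0.5 + 3.3·0.5 + 1.5·-0.5.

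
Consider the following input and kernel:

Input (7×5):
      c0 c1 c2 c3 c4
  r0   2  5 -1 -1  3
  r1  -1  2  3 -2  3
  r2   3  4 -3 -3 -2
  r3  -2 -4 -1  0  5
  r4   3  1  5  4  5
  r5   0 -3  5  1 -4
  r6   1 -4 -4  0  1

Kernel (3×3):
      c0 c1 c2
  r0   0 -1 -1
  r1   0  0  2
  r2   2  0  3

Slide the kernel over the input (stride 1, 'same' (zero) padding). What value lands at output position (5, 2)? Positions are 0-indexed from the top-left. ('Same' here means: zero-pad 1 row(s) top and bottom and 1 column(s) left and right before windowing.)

The receptive field on the zero-padded input at this output position is [1 5 4 / -3 5 1 / -4 -4 0]. Elementwise product with the kernel and sum: 5·-1 + 4·-1 + 1·2 + -4·2 + 0·3.

-15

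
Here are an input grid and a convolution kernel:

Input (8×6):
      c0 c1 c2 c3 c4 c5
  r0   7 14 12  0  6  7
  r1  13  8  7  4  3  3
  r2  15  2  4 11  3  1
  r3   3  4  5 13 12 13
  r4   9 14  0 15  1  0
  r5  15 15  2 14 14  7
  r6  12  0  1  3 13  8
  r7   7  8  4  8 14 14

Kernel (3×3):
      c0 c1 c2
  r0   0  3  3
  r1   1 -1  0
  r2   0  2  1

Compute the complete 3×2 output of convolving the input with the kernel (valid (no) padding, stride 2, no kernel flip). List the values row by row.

91 46
45 65
43 55

Output[0,0]: The receptive field on the input at this output position is [7 14 12 / 13 8 7 / 15 2 4]. Elementwise product with the kernel and sum: 14·3 + 12·3 + 13·1 + 8·-1 + 2·2 + 4·1.
Output[0,1]: The receptive field on the input at this output position is [12 0 6 / 7 4 3 / 4 11 3]. Elementwise product with the kernel and sum: 0·3 + 6·3 + 7·1 + 4·-1 + 11·2 + 3·1.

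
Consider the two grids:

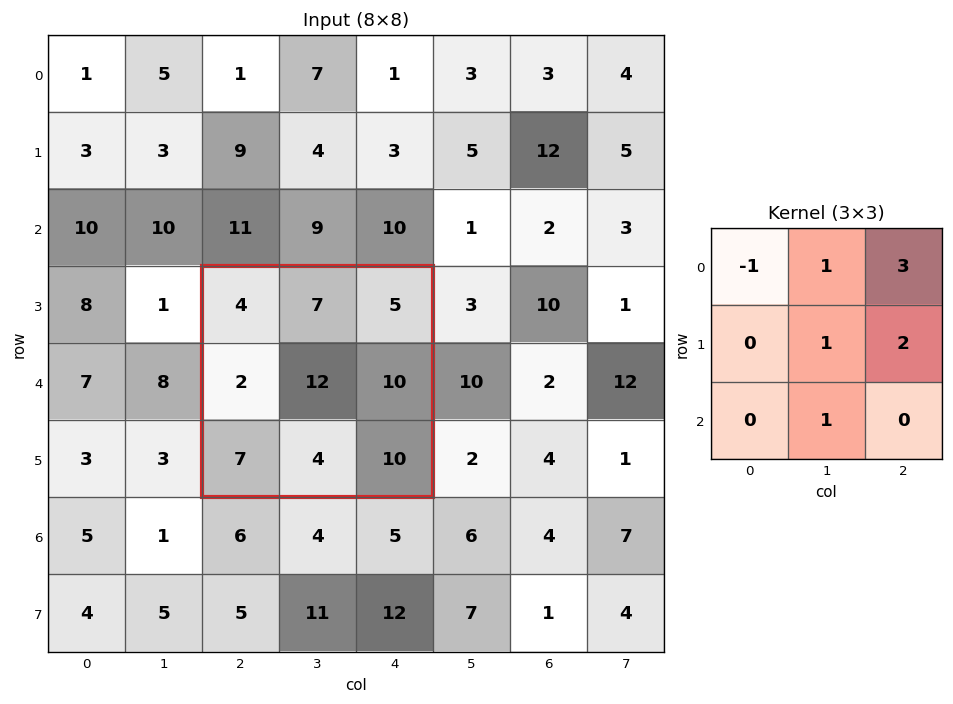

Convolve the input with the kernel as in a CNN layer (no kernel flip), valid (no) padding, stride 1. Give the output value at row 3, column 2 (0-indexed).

The receptive field on the input at this output position is [4 7 5 / 2 12 10 / 7 4 10]. Elementwise product with the kernel and sum: 4·-1 + 7·1 + 5·3 + 12·1 + 10·2 + 4·1.

54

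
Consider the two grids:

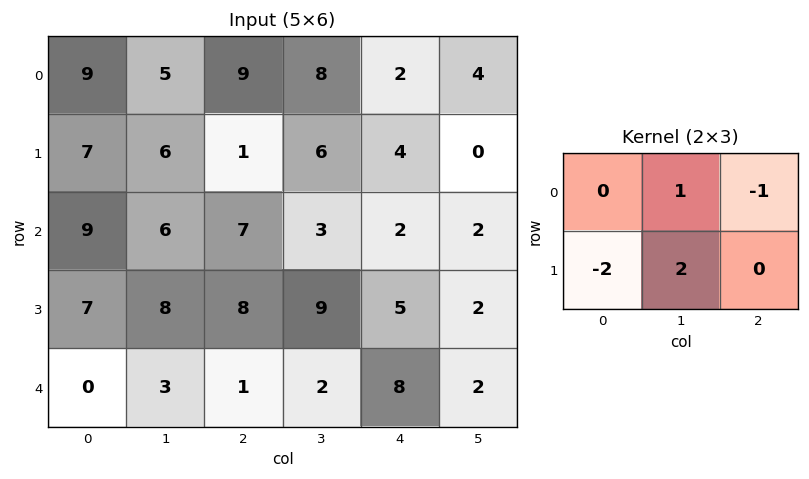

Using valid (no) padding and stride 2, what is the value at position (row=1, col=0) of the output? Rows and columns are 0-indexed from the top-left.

1

The receptive field on the input at this output position is [9 6 7 / 7 8 8]. Elementwise product with the kernel and sum: 6·1 + 7·-1 + 7·-2 + 8·2.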